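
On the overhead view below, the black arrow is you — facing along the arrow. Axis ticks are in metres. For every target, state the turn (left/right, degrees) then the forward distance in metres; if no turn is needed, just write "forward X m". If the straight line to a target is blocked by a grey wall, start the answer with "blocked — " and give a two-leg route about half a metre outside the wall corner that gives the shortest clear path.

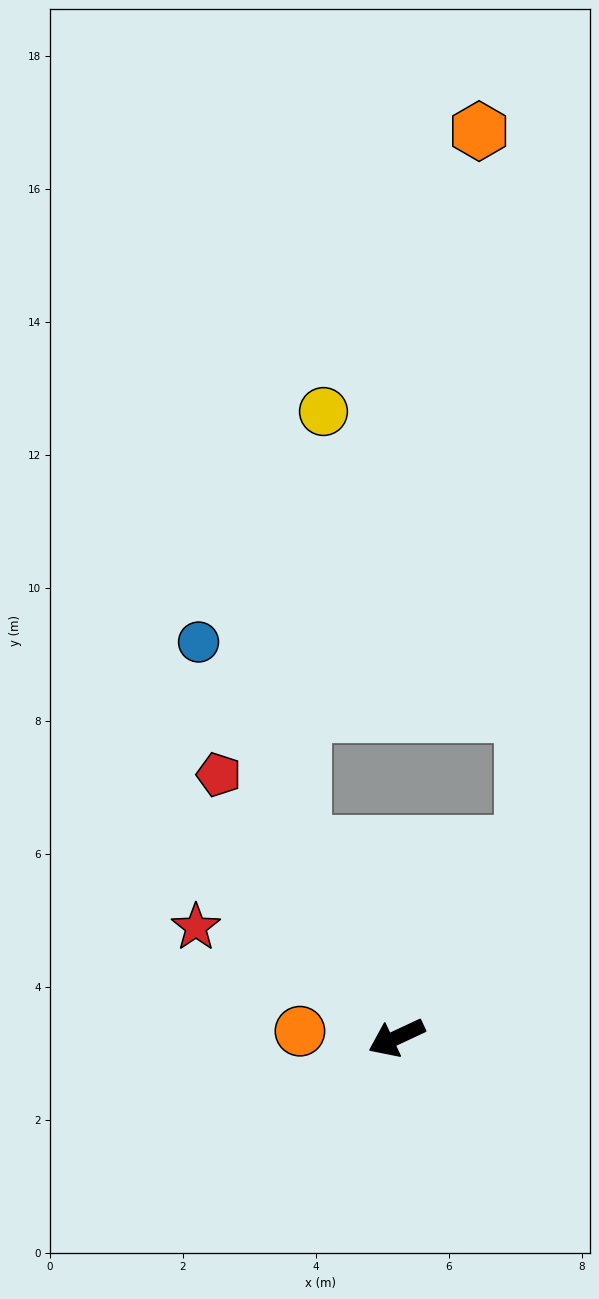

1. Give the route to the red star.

turn right 54°, forward 3.4 m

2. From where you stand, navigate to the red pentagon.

turn right 81°, forward 4.8 m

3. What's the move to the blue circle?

turn right 88°, forward 6.7 m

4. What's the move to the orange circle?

turn right 29°, forward 1.5 m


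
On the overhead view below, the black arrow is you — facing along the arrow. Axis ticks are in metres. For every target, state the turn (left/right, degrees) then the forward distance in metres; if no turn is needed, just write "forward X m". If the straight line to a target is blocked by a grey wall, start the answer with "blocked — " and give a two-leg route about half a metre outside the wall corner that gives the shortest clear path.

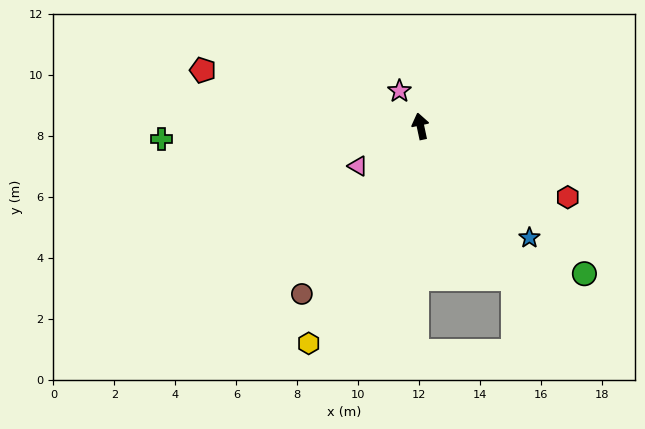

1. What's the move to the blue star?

turn right 148°, forward 5.1 m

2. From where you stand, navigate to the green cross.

turn left 81°, forward 8.5 m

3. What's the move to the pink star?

turn left 19°, forward 1.3 m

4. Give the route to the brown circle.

turn left 133°, forward 6.7 m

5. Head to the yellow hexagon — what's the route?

turn left 141°, forward 8.0 m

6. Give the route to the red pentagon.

turn left 64°, forward 7.4 m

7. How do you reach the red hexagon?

turn right 128°, forward 5.4 m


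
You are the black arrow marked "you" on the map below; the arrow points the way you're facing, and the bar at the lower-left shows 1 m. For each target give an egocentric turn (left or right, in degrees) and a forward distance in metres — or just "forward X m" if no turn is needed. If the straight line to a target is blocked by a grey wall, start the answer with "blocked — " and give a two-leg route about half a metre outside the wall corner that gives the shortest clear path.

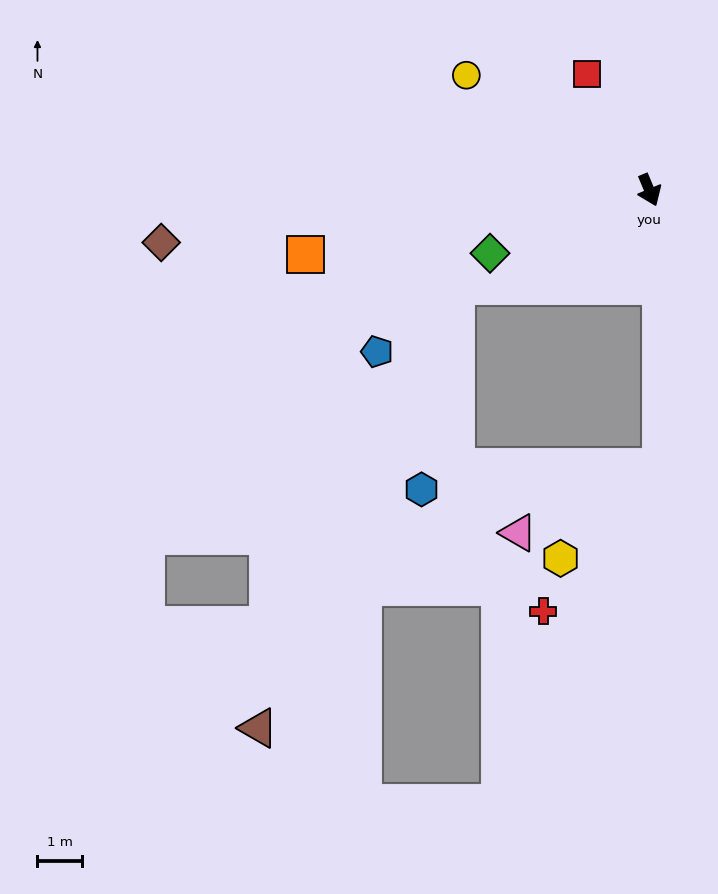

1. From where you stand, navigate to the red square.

turn right 174°, forward 3.0 m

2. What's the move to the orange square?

turn right 102°, forward 7.9 m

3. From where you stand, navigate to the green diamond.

turn right 91°, forward 3.9 m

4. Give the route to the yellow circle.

turn right 145°, forward 4.9 m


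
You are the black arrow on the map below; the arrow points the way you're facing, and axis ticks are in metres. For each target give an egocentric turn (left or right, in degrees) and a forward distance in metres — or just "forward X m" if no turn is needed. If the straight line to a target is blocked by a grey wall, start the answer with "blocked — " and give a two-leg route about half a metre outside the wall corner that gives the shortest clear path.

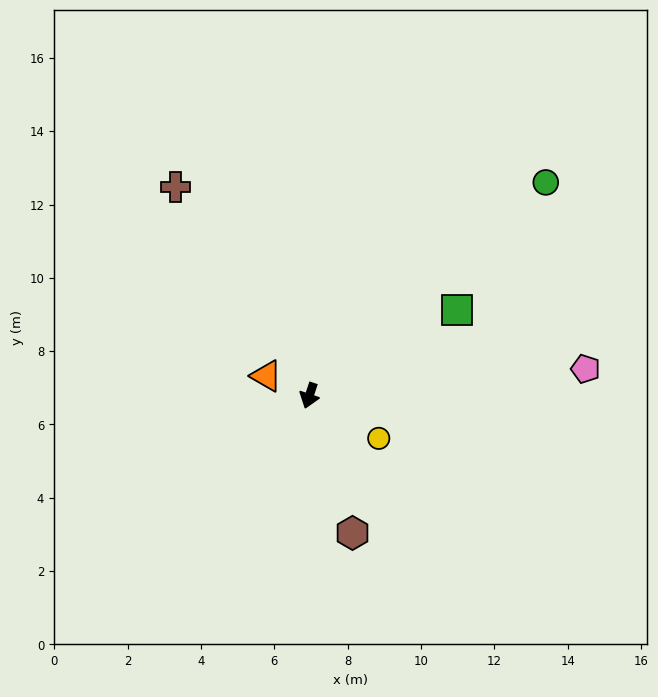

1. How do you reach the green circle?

turn left 150°, forward 8.7 m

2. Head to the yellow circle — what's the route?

turn left 77°, forward 2.2 m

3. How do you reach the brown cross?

turn right 129°, forward 6.8 m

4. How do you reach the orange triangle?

turn right 96°, forward 1.3 m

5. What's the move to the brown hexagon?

turn left 36°, forward 3.9 m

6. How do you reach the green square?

turn left 139°, forward 4.7 m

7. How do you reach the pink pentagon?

turn left 114°, forward 7.6 m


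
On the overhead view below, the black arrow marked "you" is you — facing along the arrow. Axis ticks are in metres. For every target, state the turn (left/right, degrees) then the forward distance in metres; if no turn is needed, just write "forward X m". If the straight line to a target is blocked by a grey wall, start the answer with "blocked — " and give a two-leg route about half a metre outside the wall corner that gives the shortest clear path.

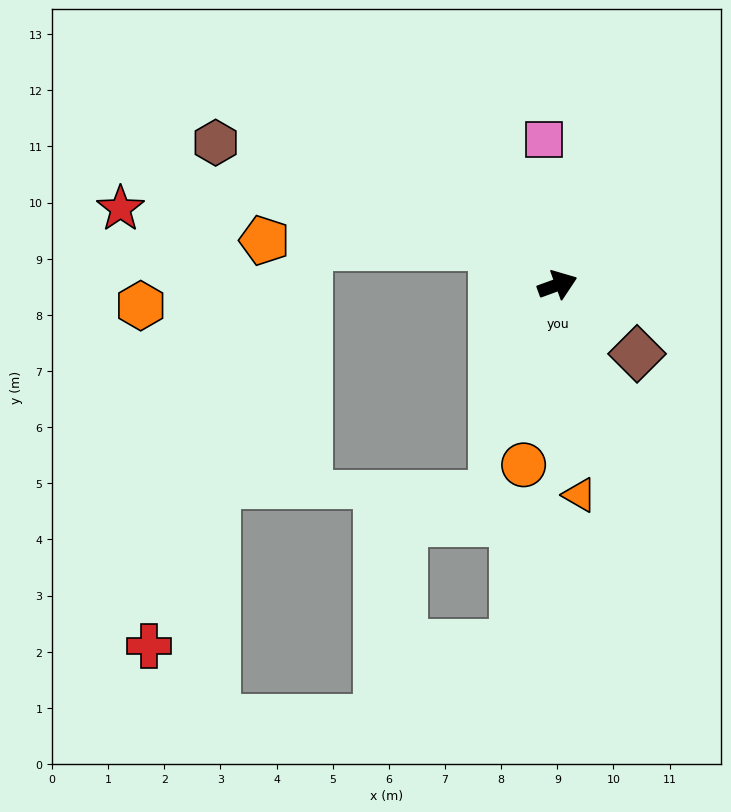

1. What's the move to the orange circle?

turn right 121°, forward 3.3 m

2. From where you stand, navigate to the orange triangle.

turn right 104°, forward 3.8 m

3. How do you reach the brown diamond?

turn right 61°, forward 1.9 m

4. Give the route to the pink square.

turn left 75°, forward 2.6 m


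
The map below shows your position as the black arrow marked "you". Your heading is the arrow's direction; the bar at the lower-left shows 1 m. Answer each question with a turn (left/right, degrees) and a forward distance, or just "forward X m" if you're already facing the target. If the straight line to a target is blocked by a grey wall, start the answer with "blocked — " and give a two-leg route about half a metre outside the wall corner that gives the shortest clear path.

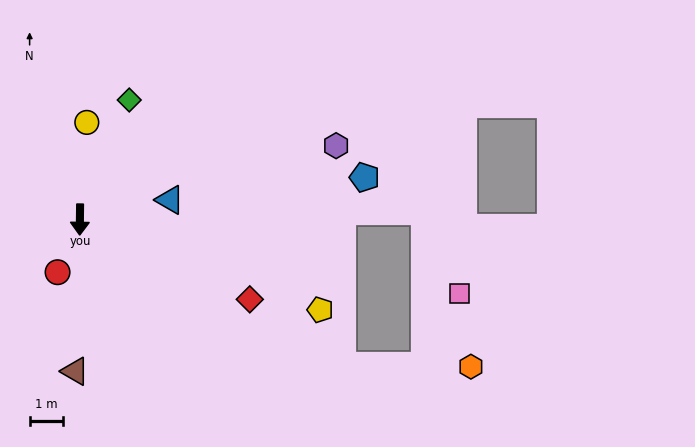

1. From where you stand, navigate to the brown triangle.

forward 4.5 m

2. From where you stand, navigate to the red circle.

turn right 22°, forward 1.7 m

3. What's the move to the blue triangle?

turn left 103°, forward 2.7 m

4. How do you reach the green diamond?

turn left 158°, forward 3.8 m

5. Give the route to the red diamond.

turn left 66°, forward 5.5 m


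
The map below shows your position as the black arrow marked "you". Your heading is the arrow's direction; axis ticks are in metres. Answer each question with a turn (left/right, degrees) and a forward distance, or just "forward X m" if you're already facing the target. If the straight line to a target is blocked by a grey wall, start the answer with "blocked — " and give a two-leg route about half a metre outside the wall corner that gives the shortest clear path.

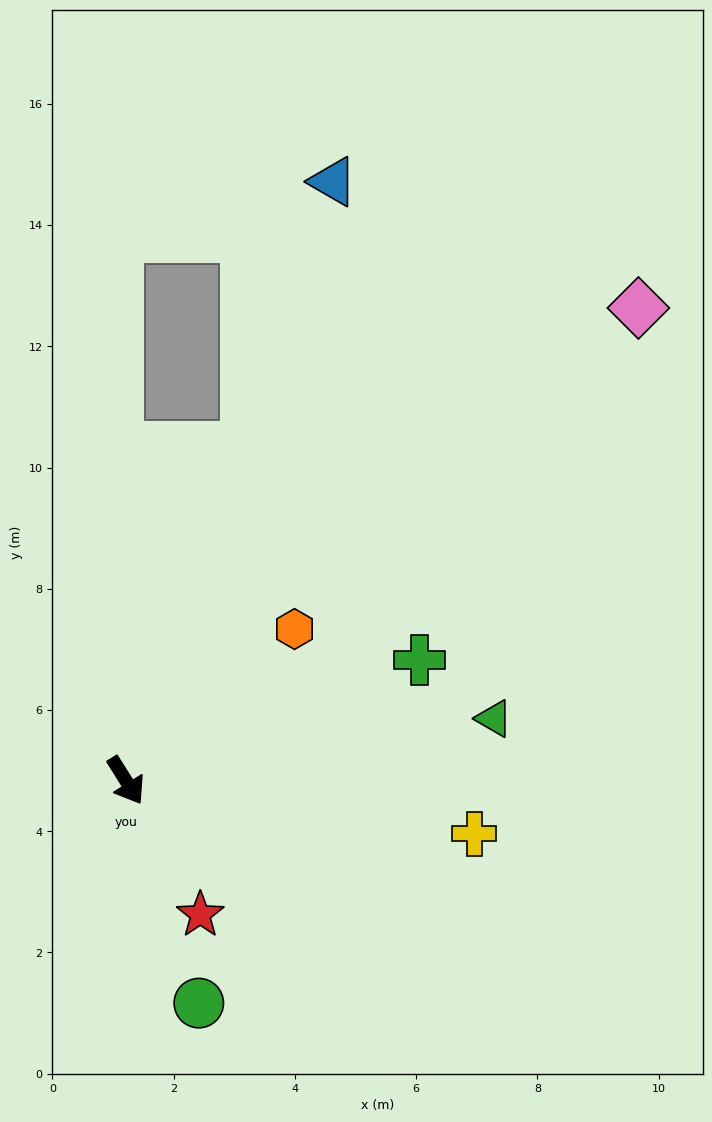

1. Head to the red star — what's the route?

turn right 3°, forward 2.5 m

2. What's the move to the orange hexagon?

turn left 100°, forward 3.7 m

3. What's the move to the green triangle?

turn left 67°, forward 6.2 m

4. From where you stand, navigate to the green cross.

turn left 80°, forward 5.2 m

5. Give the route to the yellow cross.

turn left 49°, forward 5.8 m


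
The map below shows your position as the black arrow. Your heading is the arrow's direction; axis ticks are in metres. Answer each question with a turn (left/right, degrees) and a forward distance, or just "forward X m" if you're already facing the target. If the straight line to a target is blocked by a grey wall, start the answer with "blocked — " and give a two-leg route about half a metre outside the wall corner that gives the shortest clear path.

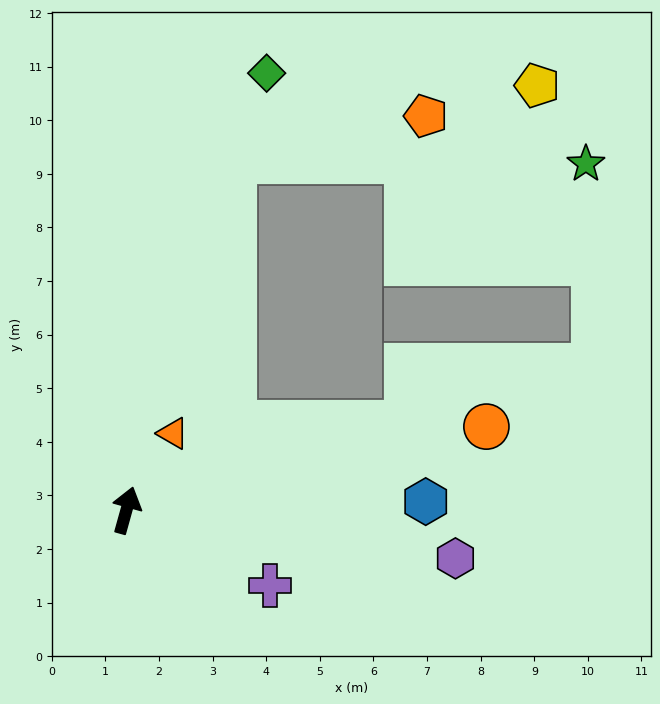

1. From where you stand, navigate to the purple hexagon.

turn right 83°, forward 6.2 m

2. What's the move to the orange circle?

turn right 61°, forward 6.9 m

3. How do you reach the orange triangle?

turn right 16°, forward 1.7 m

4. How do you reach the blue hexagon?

turn right 73°, forward 5.6 m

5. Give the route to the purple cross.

turn right 102°, forward 3.0 m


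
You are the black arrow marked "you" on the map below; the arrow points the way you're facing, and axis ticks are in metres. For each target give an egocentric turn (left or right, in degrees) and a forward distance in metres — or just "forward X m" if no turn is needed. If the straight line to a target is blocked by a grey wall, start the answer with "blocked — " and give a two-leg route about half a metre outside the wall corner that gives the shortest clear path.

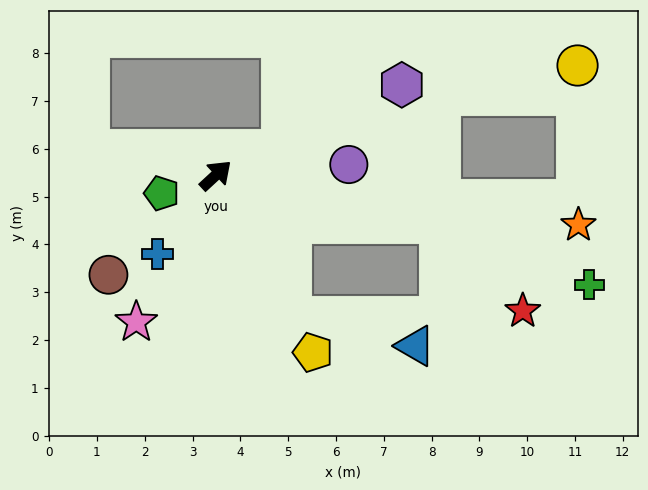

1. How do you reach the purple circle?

turn right 38°, forward 2.8 m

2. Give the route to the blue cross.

turn right 169°, forward 2.1 m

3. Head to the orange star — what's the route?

turn right 51°, forward 7.7 m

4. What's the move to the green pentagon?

turn left 156°, forward 1.2 m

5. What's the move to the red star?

blocked — turn right 55°, forward 4.8 m, then turn right 34°, forward 2.5 m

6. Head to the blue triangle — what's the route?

blocked — turn right 104°, forward 3.4 m, then turn left 48°, forward 2.7 m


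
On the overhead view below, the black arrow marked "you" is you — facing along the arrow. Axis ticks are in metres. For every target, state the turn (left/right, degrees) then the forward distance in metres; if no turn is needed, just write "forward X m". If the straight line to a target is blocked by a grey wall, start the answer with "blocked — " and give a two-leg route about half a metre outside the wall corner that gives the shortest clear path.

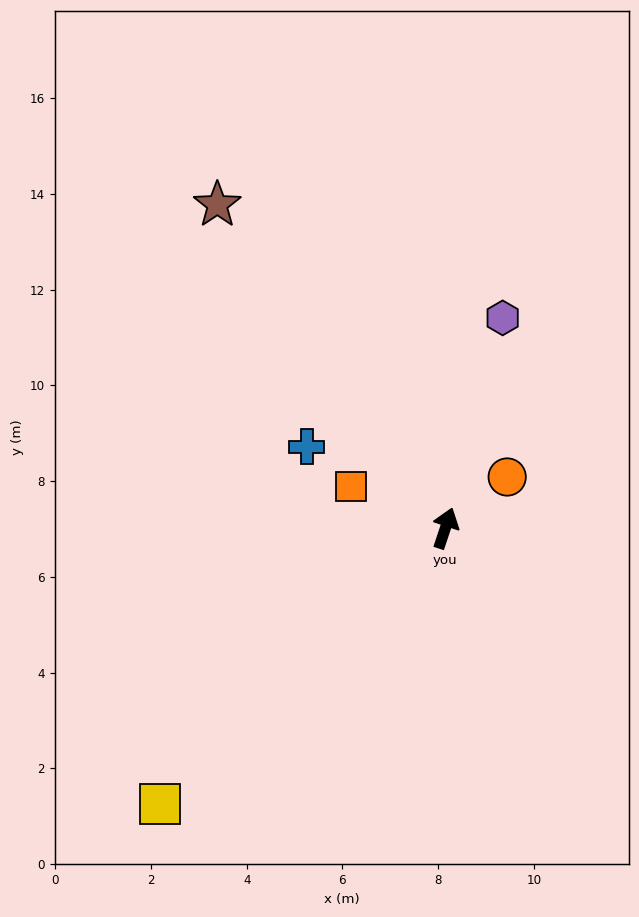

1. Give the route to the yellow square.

turn left 152°, forward 8.3 m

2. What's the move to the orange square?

turn left 85°, forward 2.2 m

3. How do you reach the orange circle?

turn right 32°, forward 1.7 m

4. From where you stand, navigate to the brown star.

turn left 54°, forward 8.3 m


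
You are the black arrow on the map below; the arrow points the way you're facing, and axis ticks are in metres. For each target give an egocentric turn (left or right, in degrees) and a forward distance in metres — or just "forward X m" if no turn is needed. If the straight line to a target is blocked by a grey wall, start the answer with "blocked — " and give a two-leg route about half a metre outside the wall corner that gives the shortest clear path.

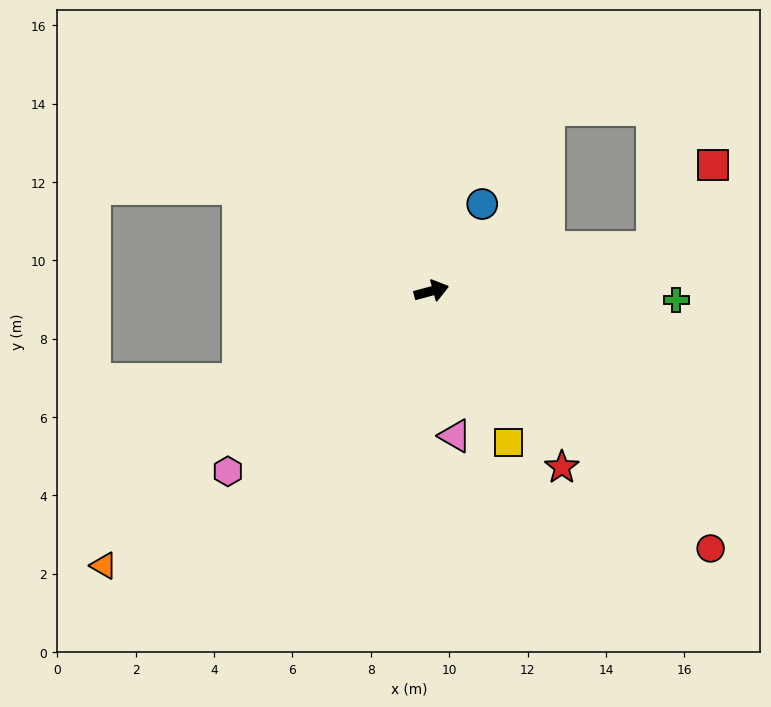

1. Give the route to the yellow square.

turn right 78°, forward 4.3 m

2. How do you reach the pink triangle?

turn right 96°, forward 3.7 m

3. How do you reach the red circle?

turn right 58°, forward 9.7 m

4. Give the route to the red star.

turn right 69°, forward 5.6 m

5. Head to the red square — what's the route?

blocked — turn right 4°, forward 5.7 m, then turn left 43°, forward 2.6 m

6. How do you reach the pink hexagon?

turn right 154°, forward 6.9 m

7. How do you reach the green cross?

turn right 17°, forward 6.3 m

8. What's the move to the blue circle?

turn left 45°, forward 2.6 m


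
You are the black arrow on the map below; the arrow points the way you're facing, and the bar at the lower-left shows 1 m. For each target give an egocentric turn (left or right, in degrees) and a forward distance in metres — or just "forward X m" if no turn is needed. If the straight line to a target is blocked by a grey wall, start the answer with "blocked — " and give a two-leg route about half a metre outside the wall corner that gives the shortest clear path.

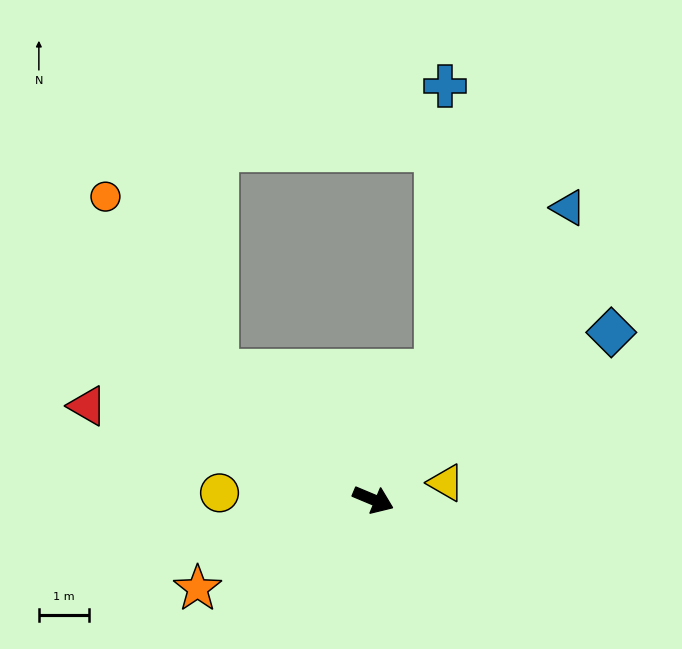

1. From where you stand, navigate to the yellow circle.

turn right 160°, forward 3.1 m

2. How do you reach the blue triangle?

turn left 79°, forward 7.1 m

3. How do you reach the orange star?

turn right 130°, forward 4.0 m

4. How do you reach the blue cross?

blocked — turn left 87°, forward 2.9 m, then turn left 24°, forward 5.7 m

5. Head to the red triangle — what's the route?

turn right 175°, forward 6.0 m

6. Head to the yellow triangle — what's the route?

turn left 36°, forward 1.5 m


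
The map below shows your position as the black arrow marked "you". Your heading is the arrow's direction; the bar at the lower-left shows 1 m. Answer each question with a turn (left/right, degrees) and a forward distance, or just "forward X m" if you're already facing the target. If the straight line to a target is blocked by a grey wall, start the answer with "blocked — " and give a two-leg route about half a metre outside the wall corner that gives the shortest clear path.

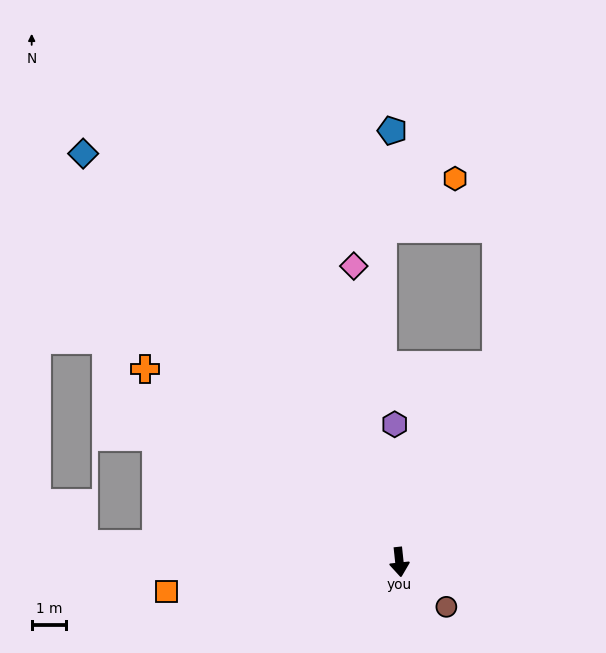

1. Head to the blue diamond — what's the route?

turn right 148°, forward 14.9 m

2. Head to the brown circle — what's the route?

turn left 40°, forward 1.9 m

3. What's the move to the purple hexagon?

turn left 176°, forward 4.0 m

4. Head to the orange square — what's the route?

turn right 89°, forward 6.8 m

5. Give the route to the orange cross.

turn right 133°, forward 9.2 m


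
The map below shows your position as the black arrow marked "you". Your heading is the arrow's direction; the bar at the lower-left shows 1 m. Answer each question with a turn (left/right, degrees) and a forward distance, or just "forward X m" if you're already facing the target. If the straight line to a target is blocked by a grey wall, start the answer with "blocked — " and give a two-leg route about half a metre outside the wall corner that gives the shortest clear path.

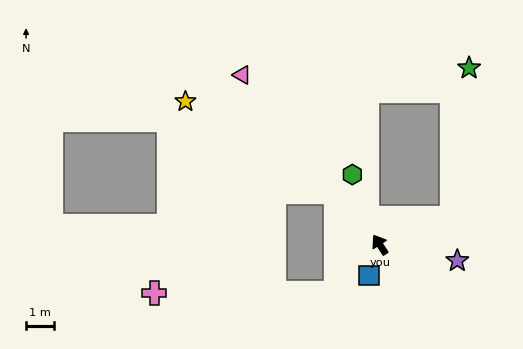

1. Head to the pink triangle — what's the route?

turn left 6°, forward 7.7 m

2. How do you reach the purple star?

turn right 134°, forward 2.8 m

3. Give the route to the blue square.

turn left 128°, forward 1.2 m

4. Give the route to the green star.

blocked — turn right 102°, forward 2.7 m, then turn left 63°, forward 5.3 m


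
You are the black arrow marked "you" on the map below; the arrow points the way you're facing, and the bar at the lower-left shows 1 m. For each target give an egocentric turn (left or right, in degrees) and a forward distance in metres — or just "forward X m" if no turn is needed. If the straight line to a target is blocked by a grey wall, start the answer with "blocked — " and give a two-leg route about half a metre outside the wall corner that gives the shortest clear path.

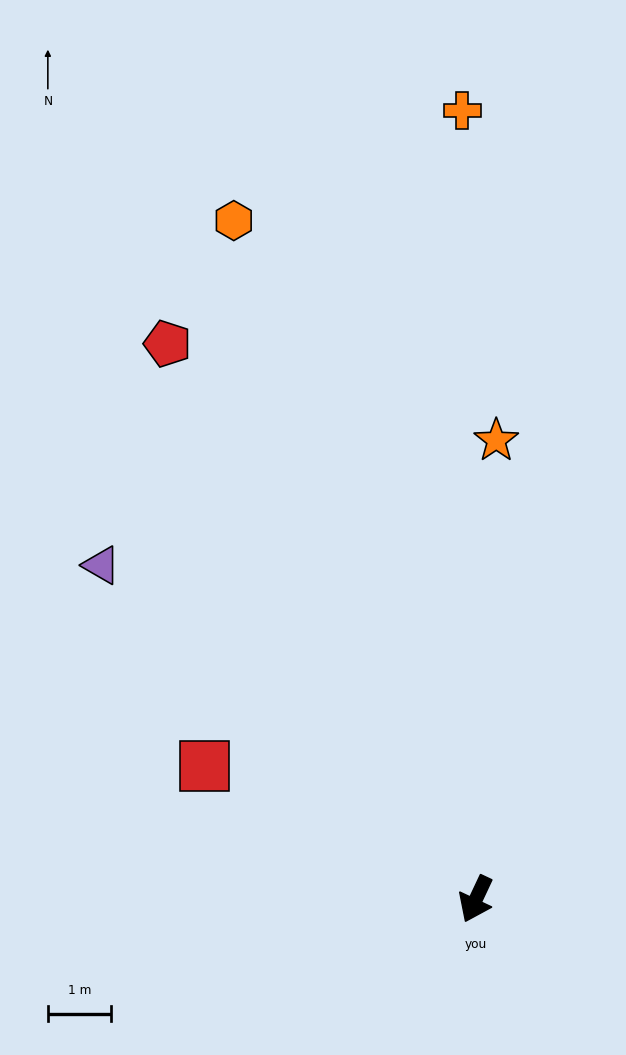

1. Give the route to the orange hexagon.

turn right 135°, forward 11.3 m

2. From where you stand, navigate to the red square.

turn right 91°, forward 4.8 m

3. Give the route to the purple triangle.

turn right 107°, forward 7.9 m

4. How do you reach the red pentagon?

turn right 126°, forward 10.0 m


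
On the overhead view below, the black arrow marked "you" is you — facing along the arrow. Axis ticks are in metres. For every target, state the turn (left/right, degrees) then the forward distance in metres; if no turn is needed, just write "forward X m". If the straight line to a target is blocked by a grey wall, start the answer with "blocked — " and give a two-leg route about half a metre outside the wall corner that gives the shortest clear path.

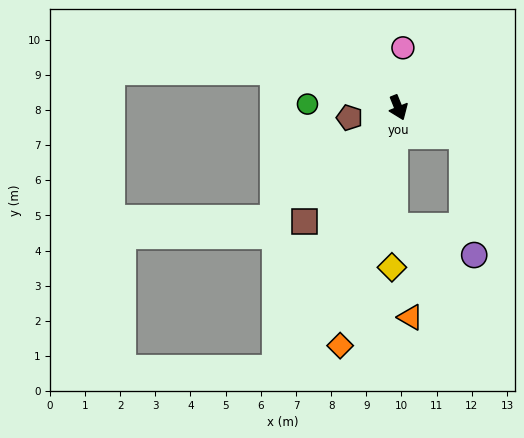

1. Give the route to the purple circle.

blocked — turn left 46°, forward 2.0 m, then turn right 63°, forward 3.5 m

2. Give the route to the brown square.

turn right 61°, forward 4.2 m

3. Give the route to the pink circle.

turn left 154°, forward 1.7 m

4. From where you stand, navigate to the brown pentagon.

turn right 100°, forward 1.4 m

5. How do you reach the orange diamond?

turn right 36°, forward 7.0 m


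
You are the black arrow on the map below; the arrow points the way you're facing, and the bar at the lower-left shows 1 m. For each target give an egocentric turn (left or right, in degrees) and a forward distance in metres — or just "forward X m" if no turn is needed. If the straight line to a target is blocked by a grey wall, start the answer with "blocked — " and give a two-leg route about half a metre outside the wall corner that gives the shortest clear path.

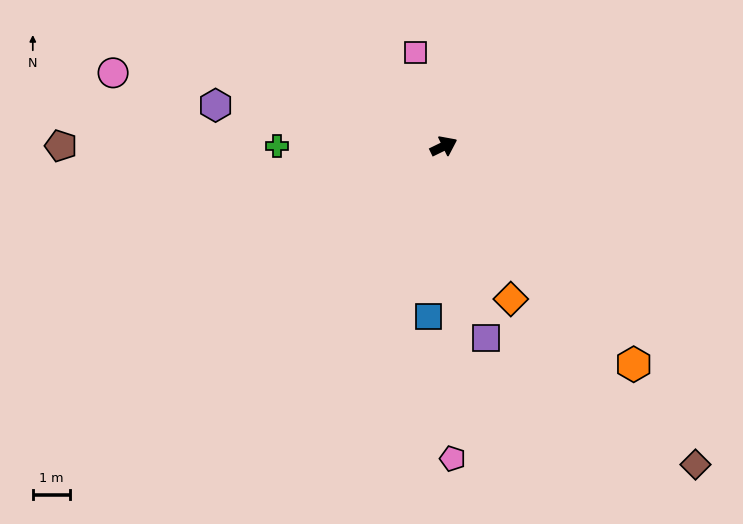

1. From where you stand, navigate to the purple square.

turn right 104°, forward 5.2 m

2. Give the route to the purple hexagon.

turn left 144°, forward 6.2 m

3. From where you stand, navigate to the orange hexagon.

turn right 75°, forward 7.7 m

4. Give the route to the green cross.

turn left 154°, forward 4.4 m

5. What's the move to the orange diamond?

turn right 92°, forward 4.4 m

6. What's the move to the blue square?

turn right 121°, forward 4.5 m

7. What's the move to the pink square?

turn left 81°, forward 2.6 m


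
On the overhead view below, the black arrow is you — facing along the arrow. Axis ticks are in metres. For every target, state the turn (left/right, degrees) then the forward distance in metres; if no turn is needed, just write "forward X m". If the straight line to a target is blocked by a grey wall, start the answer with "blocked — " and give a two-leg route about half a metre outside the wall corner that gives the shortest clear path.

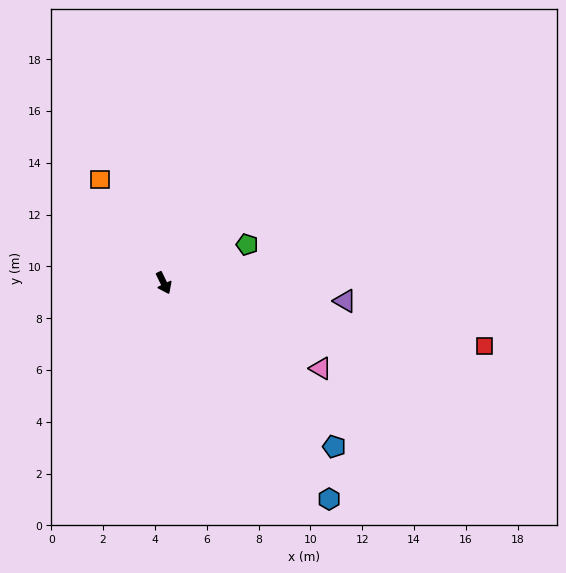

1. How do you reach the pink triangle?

turn left 36°, forward 6.9 m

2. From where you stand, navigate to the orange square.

turn right 174°, forward 4.7 m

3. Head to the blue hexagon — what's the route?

turn left 12°, forward 10.5 m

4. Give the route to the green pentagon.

turn left 89°, forward 3.5 m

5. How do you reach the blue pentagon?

turn left 20°, forward 9.1 m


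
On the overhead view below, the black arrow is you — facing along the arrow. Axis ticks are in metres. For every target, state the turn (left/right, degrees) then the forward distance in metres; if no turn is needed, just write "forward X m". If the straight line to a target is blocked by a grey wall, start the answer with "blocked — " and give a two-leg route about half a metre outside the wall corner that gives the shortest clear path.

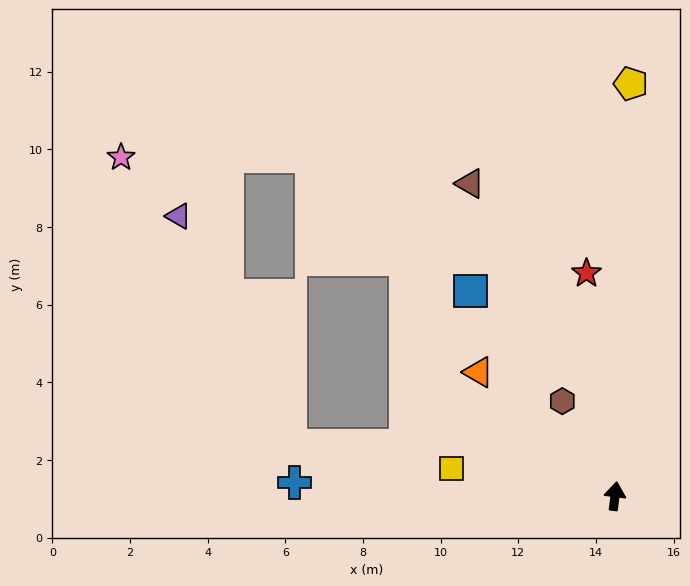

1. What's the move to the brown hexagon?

turn left 36°, forward 2.8 m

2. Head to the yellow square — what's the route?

turn left 87°, forward 4.3 m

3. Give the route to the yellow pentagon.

turn left 5°, forward 10.6 m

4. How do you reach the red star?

turn left 14°, forward 5.8 m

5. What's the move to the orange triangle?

turn left 55°, forward 4.7 m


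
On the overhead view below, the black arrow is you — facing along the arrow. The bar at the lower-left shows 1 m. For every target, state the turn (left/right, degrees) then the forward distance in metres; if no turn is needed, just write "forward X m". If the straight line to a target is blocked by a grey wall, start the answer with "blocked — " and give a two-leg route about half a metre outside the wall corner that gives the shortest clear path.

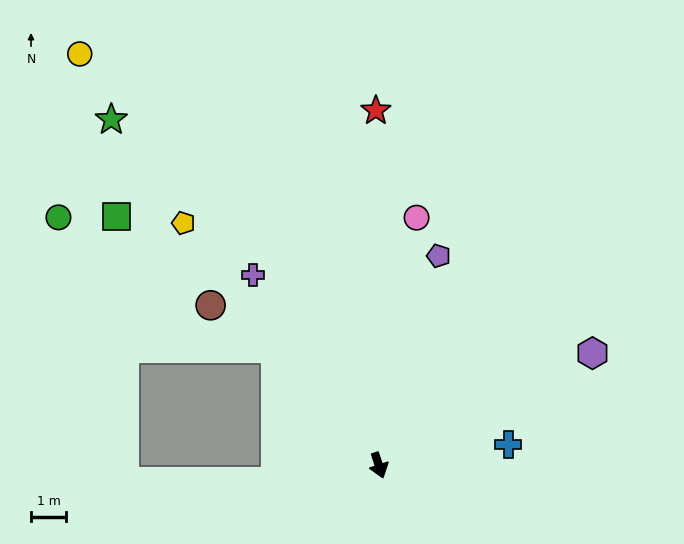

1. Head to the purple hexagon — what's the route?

turn left 100°, forward 6.9 m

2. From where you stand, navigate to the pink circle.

turn left 153°, forward 7.1 m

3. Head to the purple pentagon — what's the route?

turn left 146°, forward 6.2 m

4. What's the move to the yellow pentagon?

turn right 159°, forward 8.9 m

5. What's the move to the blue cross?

turn left 81°, forward 3.7 m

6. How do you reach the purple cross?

turn right 165°, forward 6.5 m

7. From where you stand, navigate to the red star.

turn left 162°, forward 10.1 m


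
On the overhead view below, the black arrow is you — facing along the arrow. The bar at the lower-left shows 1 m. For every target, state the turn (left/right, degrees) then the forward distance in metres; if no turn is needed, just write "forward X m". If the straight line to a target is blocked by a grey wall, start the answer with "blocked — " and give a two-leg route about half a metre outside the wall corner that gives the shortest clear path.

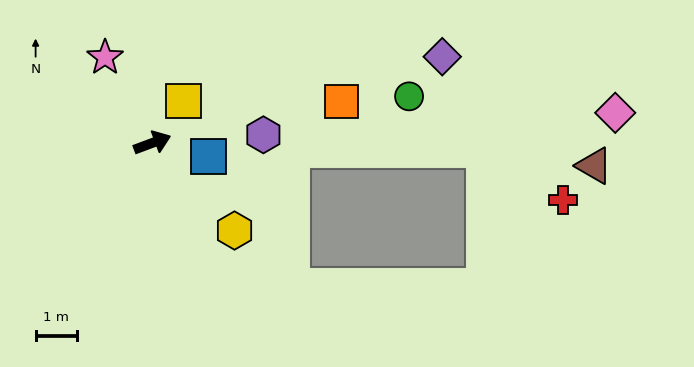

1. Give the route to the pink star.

turn left 98°, forward 2.4 m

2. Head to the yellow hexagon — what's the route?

turn right 67°, forward 2.9 m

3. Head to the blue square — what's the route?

turn right 34°, forward 1.4 m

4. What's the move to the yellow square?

turn left 33°, forward 1.3 m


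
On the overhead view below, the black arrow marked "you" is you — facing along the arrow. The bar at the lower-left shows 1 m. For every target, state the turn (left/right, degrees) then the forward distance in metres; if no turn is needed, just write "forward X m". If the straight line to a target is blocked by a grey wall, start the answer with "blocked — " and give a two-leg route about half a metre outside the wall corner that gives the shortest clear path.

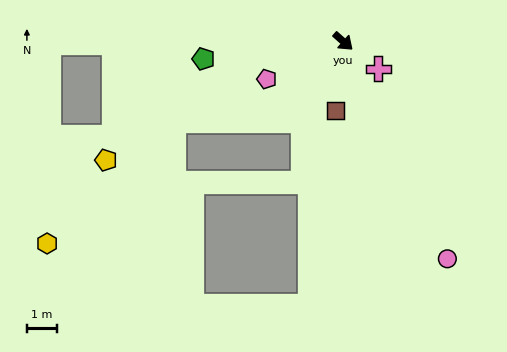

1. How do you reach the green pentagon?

turn right 131°, forward 4.7 m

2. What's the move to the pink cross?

turn left 4°, forward 1.5 m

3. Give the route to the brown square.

turn right 55°, forward 2.3 m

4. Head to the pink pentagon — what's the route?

turn right 112°, forward 2.9 m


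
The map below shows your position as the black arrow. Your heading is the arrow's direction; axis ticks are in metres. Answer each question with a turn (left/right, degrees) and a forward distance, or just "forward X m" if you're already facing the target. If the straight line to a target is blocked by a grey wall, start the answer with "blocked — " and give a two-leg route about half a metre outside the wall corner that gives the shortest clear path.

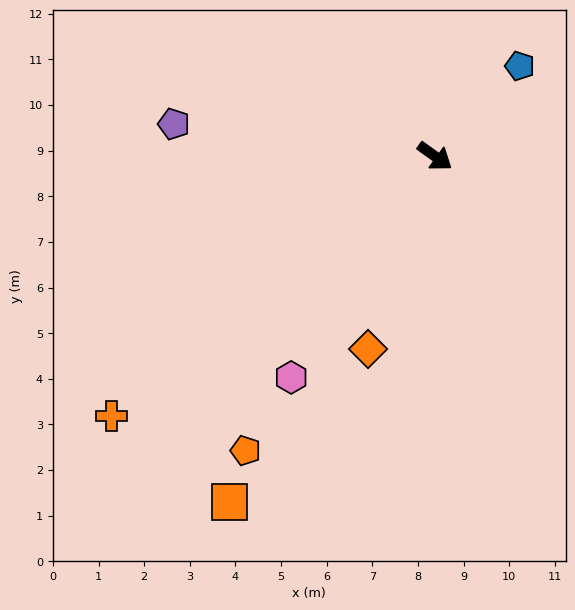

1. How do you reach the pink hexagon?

turn right 87°, forward 5.8 m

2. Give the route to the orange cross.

turn right 106°, forward 9.1 m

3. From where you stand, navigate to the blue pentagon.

turn left 83°, forward 2.7 m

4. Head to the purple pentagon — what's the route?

turn right 151°, forward 5.8 m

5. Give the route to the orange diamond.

turn right 73°, forward 4.5 m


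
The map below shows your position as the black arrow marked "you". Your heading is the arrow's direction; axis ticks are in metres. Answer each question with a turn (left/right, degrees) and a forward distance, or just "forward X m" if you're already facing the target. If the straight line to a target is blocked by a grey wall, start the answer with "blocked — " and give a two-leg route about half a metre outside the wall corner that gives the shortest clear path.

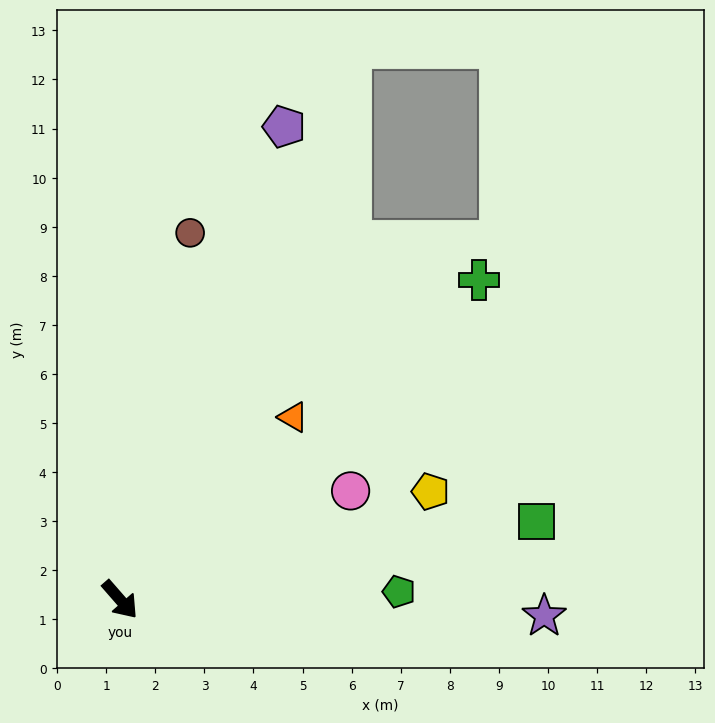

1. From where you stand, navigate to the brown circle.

turn left 128°, forward 7.6 m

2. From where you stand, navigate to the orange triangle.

turn left 95°, forward 5.1 m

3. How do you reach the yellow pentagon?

turn left 68°, forward 6.7 m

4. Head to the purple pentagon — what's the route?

turn left 120°, forward 10.2 m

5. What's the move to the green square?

turn left 59°, forward 8.6 m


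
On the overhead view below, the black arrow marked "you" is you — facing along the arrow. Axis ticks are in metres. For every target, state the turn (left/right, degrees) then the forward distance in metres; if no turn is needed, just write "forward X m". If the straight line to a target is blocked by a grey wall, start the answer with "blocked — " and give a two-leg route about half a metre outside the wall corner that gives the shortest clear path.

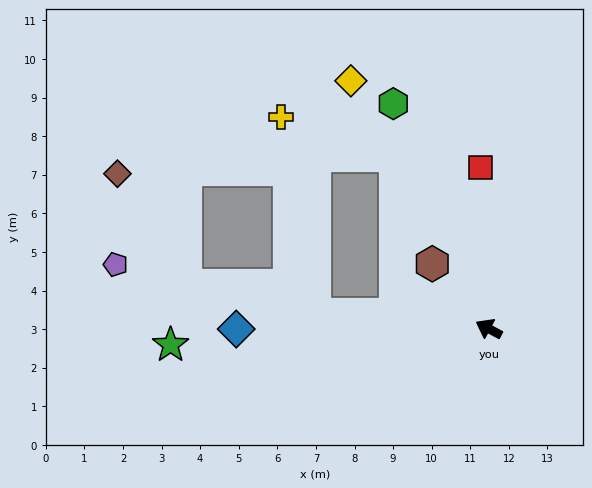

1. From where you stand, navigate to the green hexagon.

turn right 39°, forward 6.3 m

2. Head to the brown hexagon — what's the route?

turn right 21°, forward 2.2 m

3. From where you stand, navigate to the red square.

turn right 59°, forward 4.2 m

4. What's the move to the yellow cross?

blocked — turn left 23°, forward 4.5 m, then turn right 75°, forward 5.2 m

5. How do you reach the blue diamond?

turn left 28°, forward 6.5 m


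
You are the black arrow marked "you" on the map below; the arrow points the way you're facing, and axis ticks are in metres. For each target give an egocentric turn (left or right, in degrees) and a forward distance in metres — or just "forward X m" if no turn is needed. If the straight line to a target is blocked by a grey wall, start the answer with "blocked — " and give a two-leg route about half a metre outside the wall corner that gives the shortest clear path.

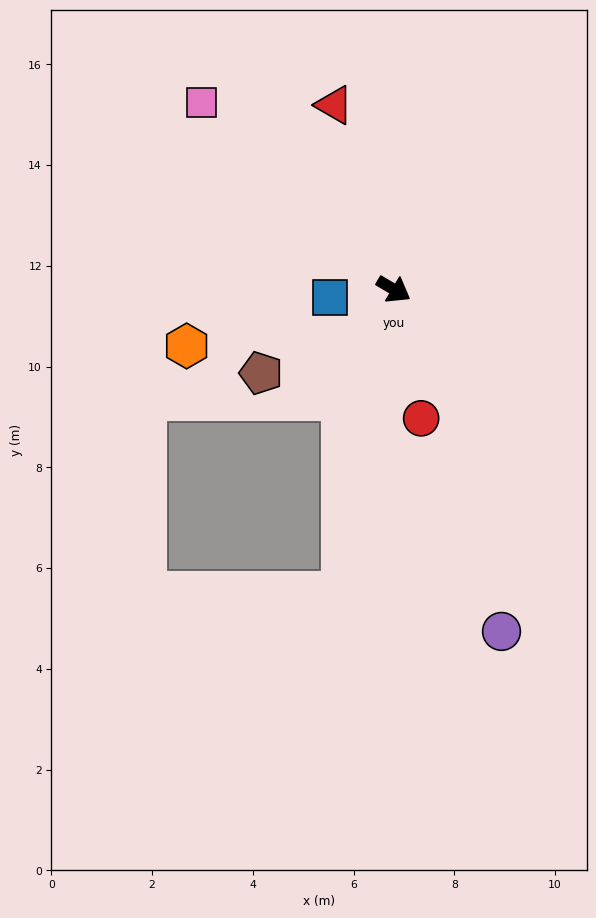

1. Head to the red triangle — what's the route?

turn left 139°, forward 3.8 m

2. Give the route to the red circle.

turn right 47°, forward 2.6 m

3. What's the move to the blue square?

turn right 142°, forward 1.3 m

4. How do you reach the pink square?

turn left 166°, forward 5.3 m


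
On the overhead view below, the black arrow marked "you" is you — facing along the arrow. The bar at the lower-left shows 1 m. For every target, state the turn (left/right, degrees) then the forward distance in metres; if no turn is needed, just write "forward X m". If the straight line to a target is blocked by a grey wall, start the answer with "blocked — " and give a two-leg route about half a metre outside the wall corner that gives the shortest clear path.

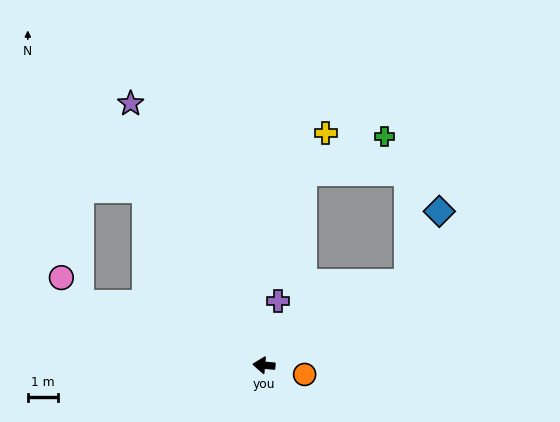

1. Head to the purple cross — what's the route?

turn right 97°, forward 2.2 m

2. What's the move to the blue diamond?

blocked — turn right 145°, forward 5.5 m, then turn left 35°, forward 2.6 m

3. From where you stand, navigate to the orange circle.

turn left 172°, forward 1.4 m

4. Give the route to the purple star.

turn right 58°, forward 9.8 m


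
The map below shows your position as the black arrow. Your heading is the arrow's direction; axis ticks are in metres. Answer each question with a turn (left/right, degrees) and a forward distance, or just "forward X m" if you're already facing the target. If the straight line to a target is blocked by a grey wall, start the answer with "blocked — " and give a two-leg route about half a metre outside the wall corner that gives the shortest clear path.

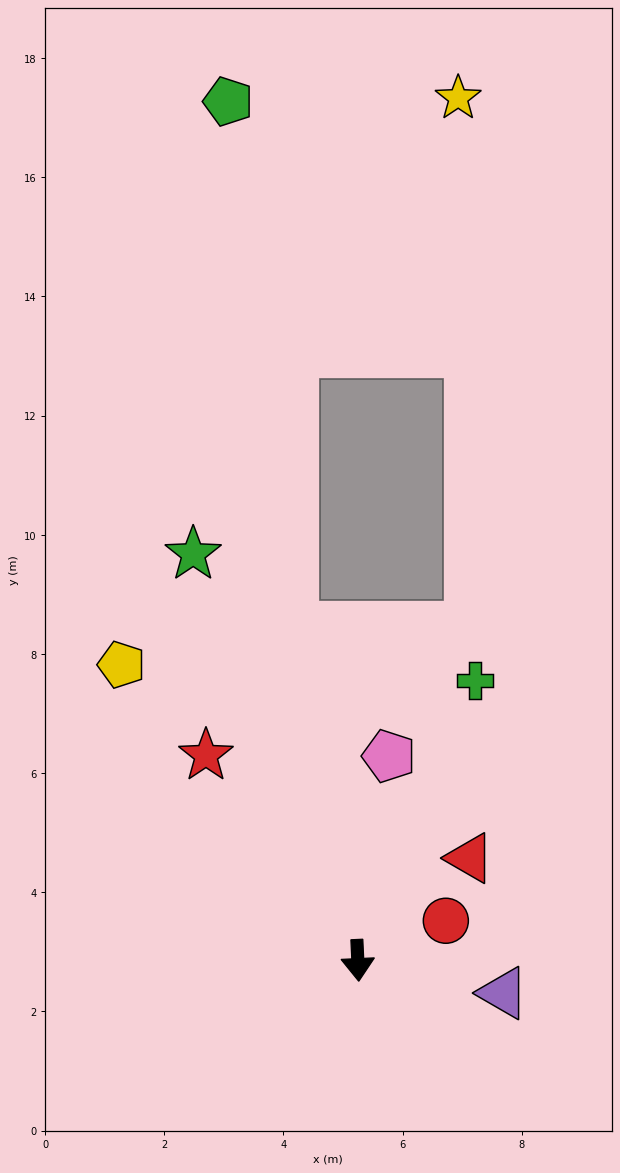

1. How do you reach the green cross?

turn left 155°, forward 5.1 m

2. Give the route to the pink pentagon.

turn left 169°, forward 3.5 m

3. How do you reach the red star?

turn right 146°, forward 4.3 m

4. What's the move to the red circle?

turn left 112°, forward 1.6 m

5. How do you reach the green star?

turn right 161°, forward 7.4 m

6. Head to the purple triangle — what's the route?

turn left 75°, forward 2.5 m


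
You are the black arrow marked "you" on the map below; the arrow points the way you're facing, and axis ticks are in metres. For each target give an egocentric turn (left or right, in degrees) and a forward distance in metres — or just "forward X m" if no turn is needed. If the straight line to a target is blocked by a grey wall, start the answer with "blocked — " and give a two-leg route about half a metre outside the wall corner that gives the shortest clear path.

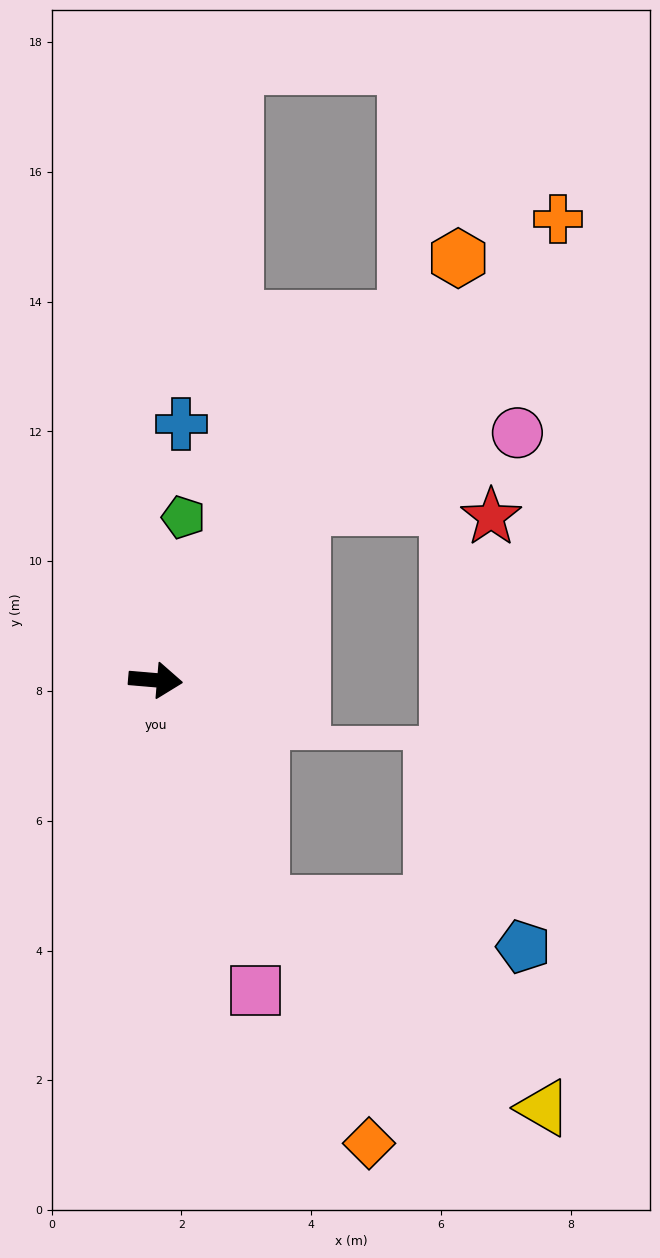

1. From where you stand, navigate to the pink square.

turn right 67°, forward 5.0 m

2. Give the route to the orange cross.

turn left 54°, forward 9.4 m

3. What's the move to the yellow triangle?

blocked — turn right 60°, forward 3.8 m, then turn left 29°, forward 5.4 m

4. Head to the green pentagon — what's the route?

turn left 85°, forward 2.5 m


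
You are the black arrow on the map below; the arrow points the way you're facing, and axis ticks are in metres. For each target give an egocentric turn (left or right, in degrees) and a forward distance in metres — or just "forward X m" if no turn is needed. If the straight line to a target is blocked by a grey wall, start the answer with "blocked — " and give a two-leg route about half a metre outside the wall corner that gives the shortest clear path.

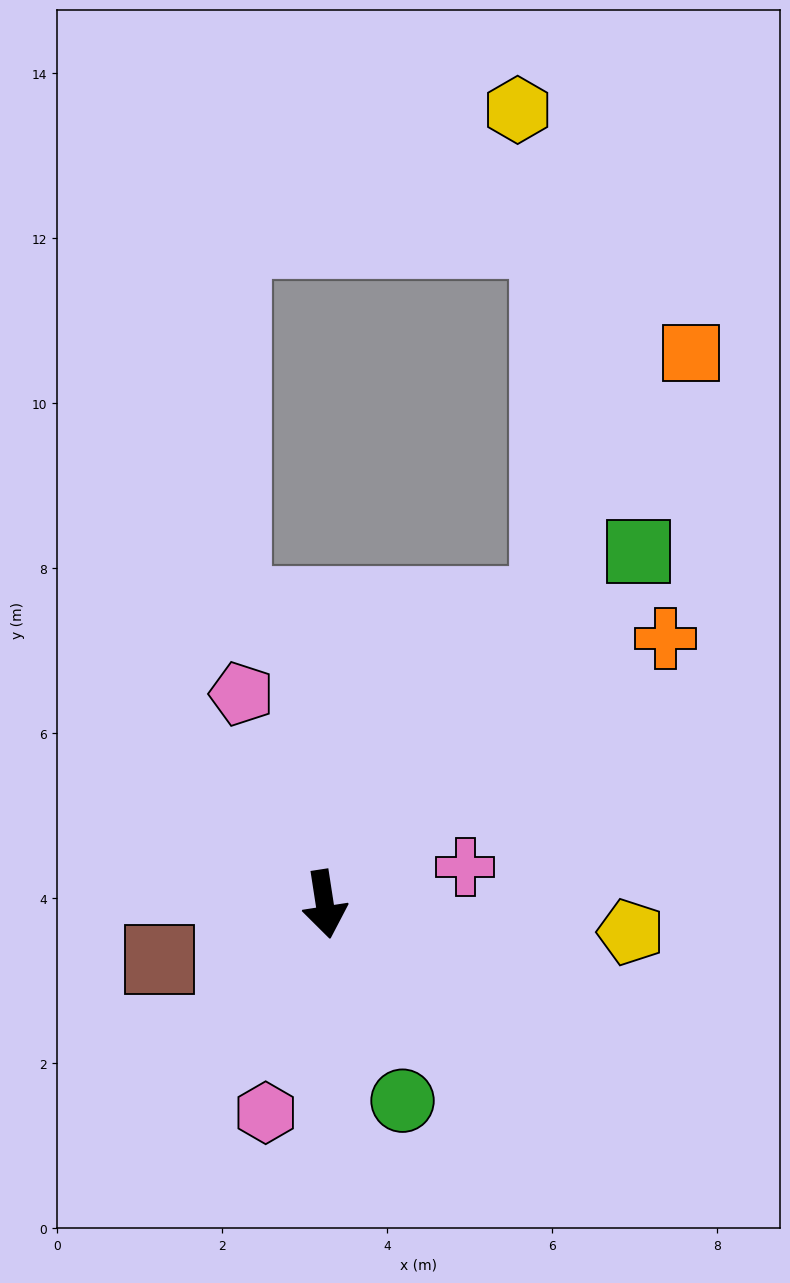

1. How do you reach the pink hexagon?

turn right 25°, forward 2.6 m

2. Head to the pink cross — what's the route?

turn left 96°, forward 1.8 m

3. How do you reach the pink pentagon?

turn right 167°, forward 2.7 m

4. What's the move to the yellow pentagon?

turn left 76°, forward 3.7 m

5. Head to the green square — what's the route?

turn left 130°, forward 5.7 m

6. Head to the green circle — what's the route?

turn left 13°, forward 2.6 m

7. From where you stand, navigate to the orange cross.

turn left 119°, forward 5.2 m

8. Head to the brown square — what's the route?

turn right 80°, forward 2.1 m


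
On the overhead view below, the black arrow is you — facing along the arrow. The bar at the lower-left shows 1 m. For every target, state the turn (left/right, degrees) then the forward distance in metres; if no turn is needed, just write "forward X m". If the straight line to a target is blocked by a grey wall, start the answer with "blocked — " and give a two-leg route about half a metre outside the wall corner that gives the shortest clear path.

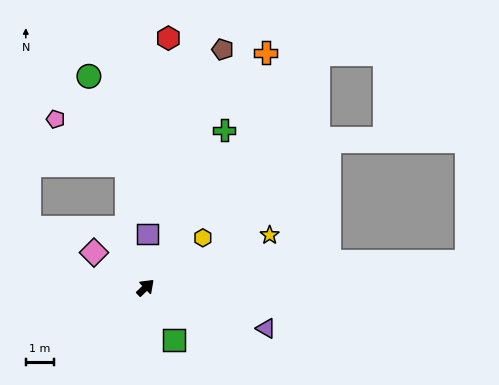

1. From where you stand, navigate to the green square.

turn right 106°, forward 2.1 m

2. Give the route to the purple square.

turn left 44°, forward 1.9 m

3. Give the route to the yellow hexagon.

turn right 3°, forward 2.7 m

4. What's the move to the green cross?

turn left 20°, forward 6.3 m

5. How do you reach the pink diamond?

turn left 102°, forward 2.2 m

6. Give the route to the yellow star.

turn right 21°, forward 4.8 m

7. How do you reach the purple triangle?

turn right 62°, forward 4.5 m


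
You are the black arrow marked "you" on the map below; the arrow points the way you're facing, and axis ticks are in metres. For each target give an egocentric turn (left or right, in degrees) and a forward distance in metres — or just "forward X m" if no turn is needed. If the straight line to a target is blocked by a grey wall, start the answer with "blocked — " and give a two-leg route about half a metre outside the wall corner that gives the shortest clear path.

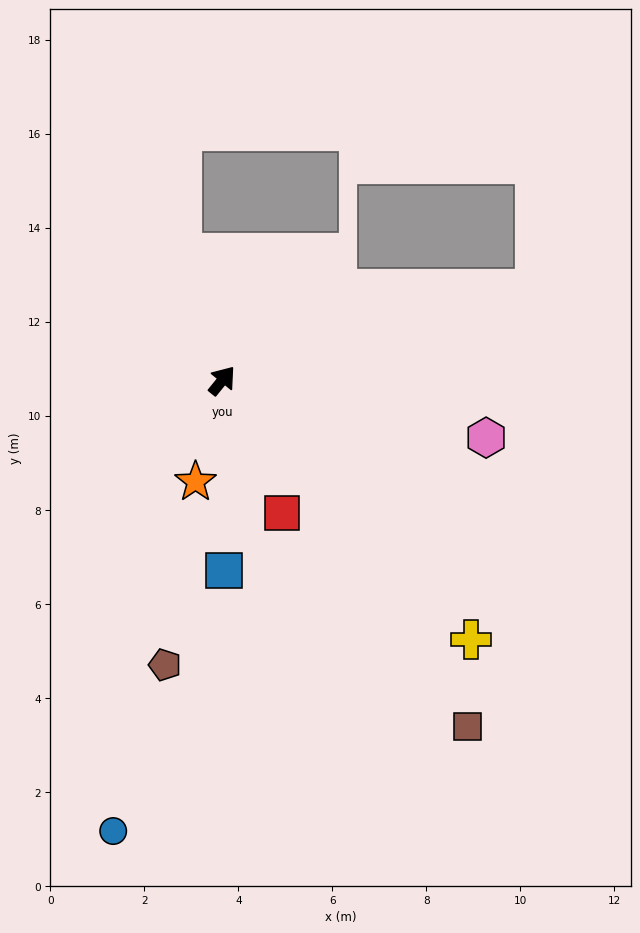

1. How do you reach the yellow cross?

turn right 97°, forward 7.6 m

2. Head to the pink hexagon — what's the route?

turn right 63°, forward 5.7 m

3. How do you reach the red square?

turn right 117°, forward 3.1 m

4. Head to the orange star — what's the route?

turn right 156°, forward 2.2 m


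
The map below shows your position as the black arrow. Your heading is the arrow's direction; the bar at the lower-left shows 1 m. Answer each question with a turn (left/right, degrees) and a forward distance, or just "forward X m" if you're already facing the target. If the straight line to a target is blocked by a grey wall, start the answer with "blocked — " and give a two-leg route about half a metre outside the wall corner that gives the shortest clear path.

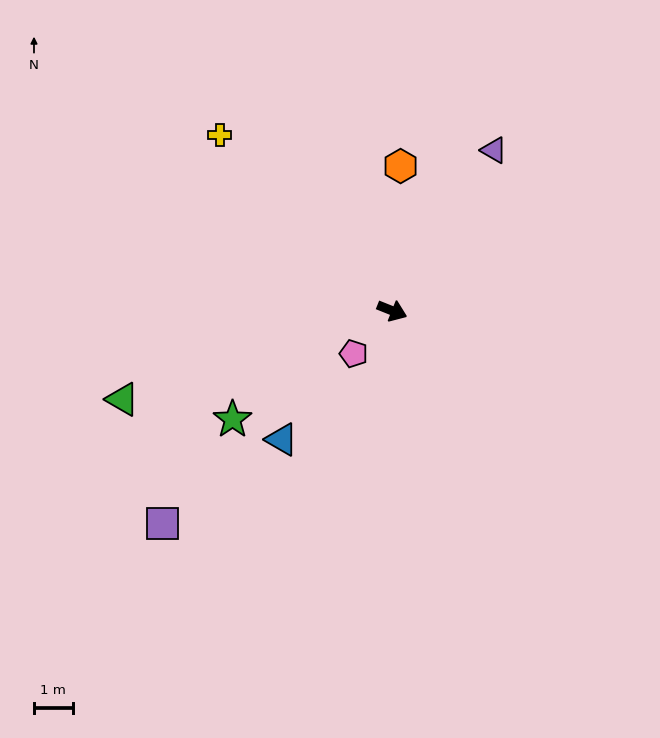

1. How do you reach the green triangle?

turn right 140°, forward 7.3 m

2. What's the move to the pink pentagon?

turn right 110°, forward 1.5 m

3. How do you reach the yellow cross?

turn left 156°, forward 6.3 m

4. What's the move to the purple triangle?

turn left 79°, forward 4.9 m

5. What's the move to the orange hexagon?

turn left 109°, forward 3.7 m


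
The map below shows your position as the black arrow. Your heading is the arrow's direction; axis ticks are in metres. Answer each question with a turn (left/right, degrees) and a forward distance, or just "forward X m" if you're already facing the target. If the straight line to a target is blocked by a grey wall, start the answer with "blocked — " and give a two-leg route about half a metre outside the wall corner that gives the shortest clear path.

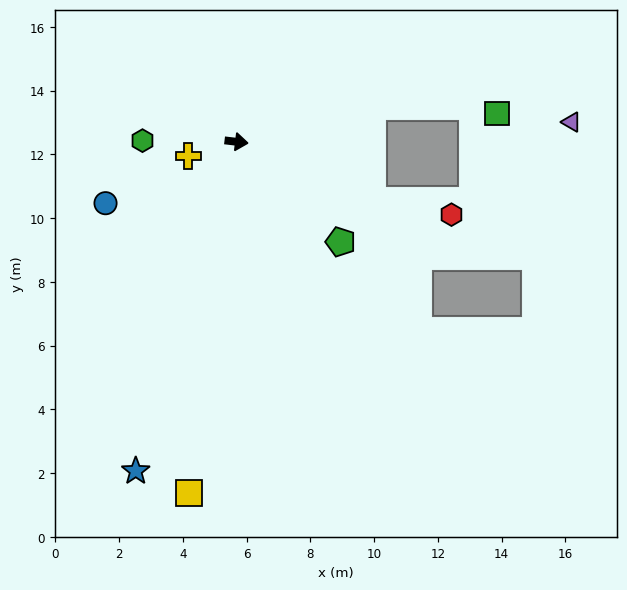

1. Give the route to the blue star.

turn right 100°, forward 10.8 m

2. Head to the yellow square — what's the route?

turn right 91°, forward 11.1 m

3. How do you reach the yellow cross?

turn right 157°, forward 1.6 m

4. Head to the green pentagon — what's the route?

turn right 37°, forward 4.5 m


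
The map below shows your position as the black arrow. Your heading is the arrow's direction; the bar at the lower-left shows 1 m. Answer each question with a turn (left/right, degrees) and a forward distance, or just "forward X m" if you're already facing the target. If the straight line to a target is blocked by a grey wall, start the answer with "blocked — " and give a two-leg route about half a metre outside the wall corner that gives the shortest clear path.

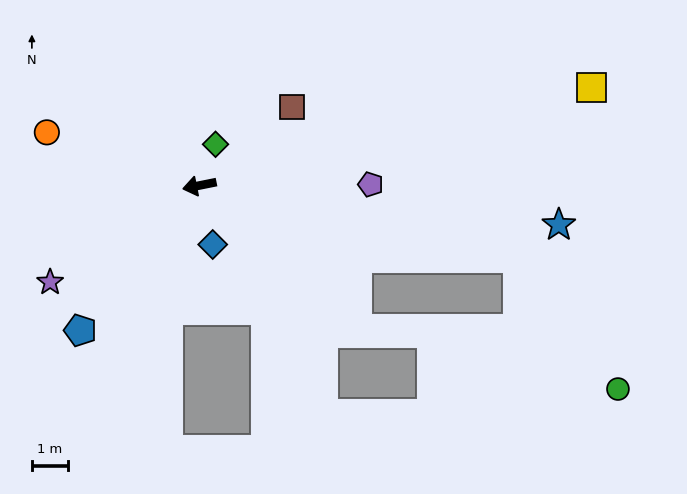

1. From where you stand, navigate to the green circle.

blocked — turn left 156°, forward 9.1 m, then turn right 40°, forward 4.6 m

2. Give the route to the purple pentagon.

turn left 169°, forward 4.8 m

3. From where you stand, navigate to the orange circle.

turn right 31°, forward 4.5 m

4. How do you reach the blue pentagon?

turn left 39°, forward 5.2 m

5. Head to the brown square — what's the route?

turn right 151°, forward 3.4 m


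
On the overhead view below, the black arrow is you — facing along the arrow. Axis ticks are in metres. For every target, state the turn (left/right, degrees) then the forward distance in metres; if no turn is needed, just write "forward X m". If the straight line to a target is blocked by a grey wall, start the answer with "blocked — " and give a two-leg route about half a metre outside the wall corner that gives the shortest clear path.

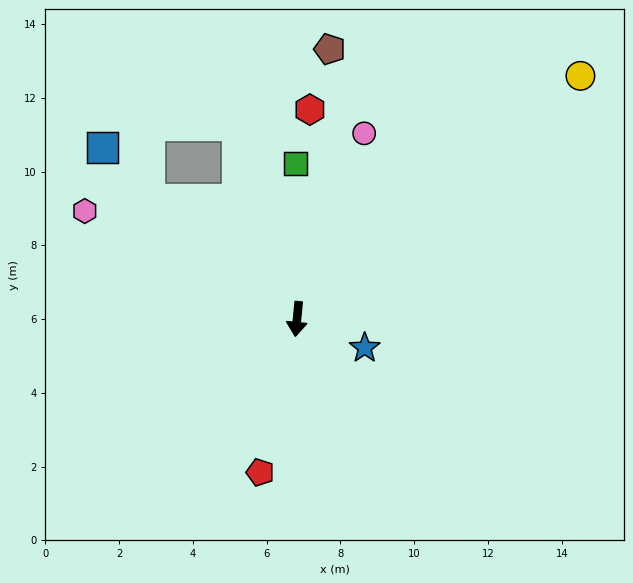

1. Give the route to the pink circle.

turn left 166°, forward 5.4 m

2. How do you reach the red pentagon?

turn right 8°, forward 4.3 m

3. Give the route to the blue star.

turn left 73°, forward 2.0 m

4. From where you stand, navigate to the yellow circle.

turn left 136°, forward 10.1 m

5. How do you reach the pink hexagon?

turn right 111°, forward 6.5 m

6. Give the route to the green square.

turn right 174°, forward 4.2 m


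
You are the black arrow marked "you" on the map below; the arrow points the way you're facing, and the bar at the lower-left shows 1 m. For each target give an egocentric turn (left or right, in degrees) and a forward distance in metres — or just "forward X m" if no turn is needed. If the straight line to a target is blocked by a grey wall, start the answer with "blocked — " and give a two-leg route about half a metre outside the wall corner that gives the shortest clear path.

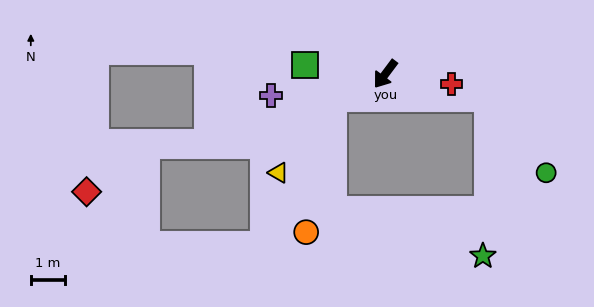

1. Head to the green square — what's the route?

turn right 59°, forward 2.4 m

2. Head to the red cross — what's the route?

turn left 118°, forward 2.0 m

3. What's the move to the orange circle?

blocked — turn right 29°, forward 1.7 m, then turn left 55°, forward 4.0 m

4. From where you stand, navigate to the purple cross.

turn right 43°, forward 3.4 m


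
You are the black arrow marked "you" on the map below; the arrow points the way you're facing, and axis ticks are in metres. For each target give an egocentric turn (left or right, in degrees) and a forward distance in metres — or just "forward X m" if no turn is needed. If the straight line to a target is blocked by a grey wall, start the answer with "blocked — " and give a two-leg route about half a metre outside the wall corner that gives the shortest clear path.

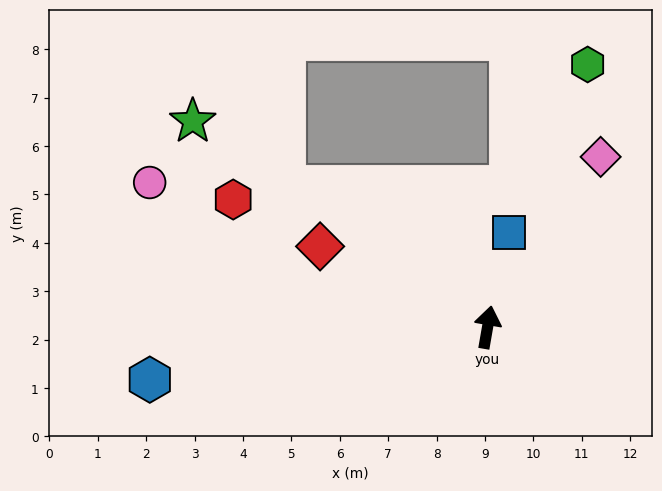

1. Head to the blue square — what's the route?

turn right 3°, forward 2.0 m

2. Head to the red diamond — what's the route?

turn left 74°, forward 3.8 m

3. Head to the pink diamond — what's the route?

turn right 24°, forward 4.2 m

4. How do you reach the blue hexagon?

turn left 109°, forward 7.1 m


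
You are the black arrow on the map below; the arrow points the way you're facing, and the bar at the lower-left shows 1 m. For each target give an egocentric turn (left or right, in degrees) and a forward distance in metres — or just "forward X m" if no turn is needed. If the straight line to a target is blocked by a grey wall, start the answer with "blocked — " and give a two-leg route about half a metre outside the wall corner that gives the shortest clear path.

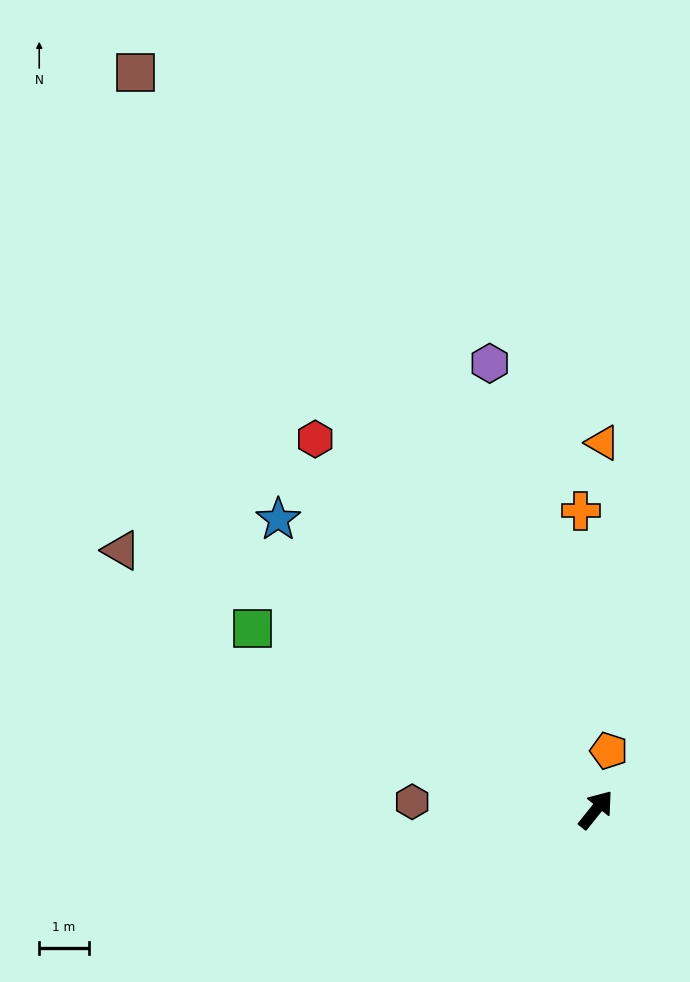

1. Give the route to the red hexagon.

turn left 76°, forward 9.4 m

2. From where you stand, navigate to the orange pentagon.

turn left 26°, forward 1.2 m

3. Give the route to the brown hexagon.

turn left 126°, forward 3.7 m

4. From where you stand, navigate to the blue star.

turn left 86°, forward 8.7 m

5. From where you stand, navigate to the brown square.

turn left 71°, forward 17.6 m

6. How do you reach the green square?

turn left 101°, forward 7.9 m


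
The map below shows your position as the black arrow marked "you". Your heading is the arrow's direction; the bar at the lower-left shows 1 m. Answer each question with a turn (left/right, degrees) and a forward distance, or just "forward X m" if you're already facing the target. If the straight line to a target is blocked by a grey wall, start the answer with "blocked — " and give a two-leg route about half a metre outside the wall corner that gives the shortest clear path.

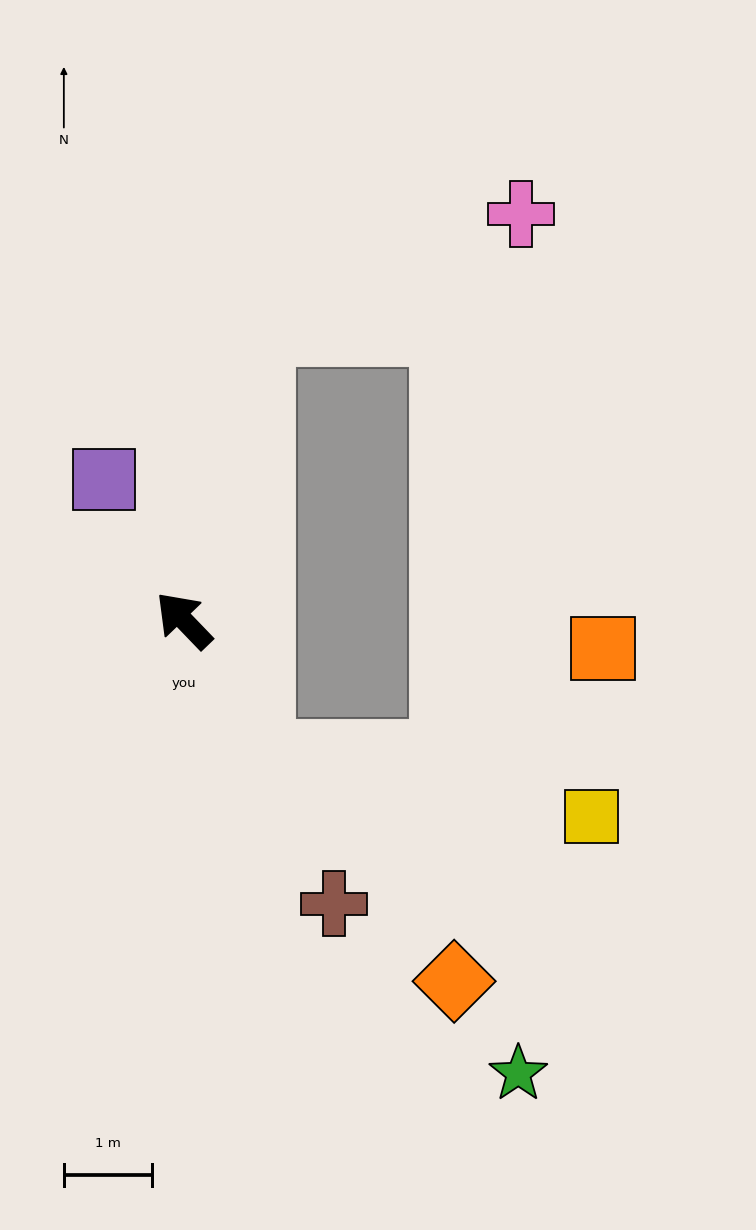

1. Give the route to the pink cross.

blocked — turn right 58°, forward 3.4 m, then turn right 52°, forward 3.2 m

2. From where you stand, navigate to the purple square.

turn right 14°, forward 1.8 m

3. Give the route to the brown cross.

turn left 164°, forward 3.6 m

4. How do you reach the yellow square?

blocked — turn left 164°, forward 1.8 m, then turn left 52°, forward 3.8 m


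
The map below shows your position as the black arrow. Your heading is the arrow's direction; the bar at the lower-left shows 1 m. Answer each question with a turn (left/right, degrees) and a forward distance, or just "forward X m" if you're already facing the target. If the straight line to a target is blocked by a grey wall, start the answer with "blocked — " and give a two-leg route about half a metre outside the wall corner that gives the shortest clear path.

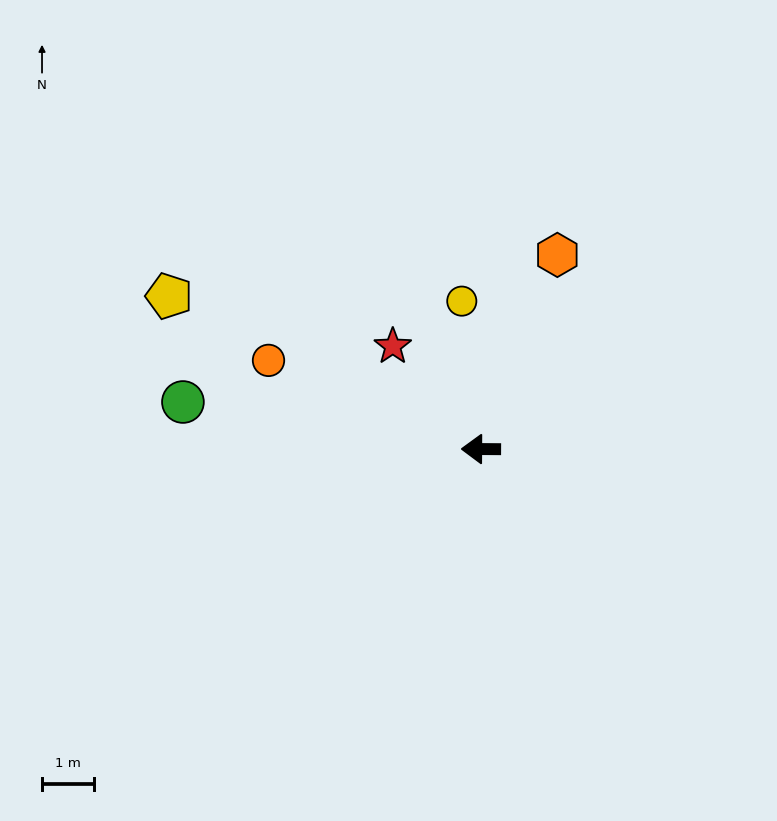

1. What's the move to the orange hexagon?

turn right 111°, forward 4.0 m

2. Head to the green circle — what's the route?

turn right 9°, forward 5.8 m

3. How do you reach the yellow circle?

turn right 82°, forward 2.9 m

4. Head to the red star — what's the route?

turn right 49°, forward 2.6 m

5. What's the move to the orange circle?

turn right 22°, forward 4.4 m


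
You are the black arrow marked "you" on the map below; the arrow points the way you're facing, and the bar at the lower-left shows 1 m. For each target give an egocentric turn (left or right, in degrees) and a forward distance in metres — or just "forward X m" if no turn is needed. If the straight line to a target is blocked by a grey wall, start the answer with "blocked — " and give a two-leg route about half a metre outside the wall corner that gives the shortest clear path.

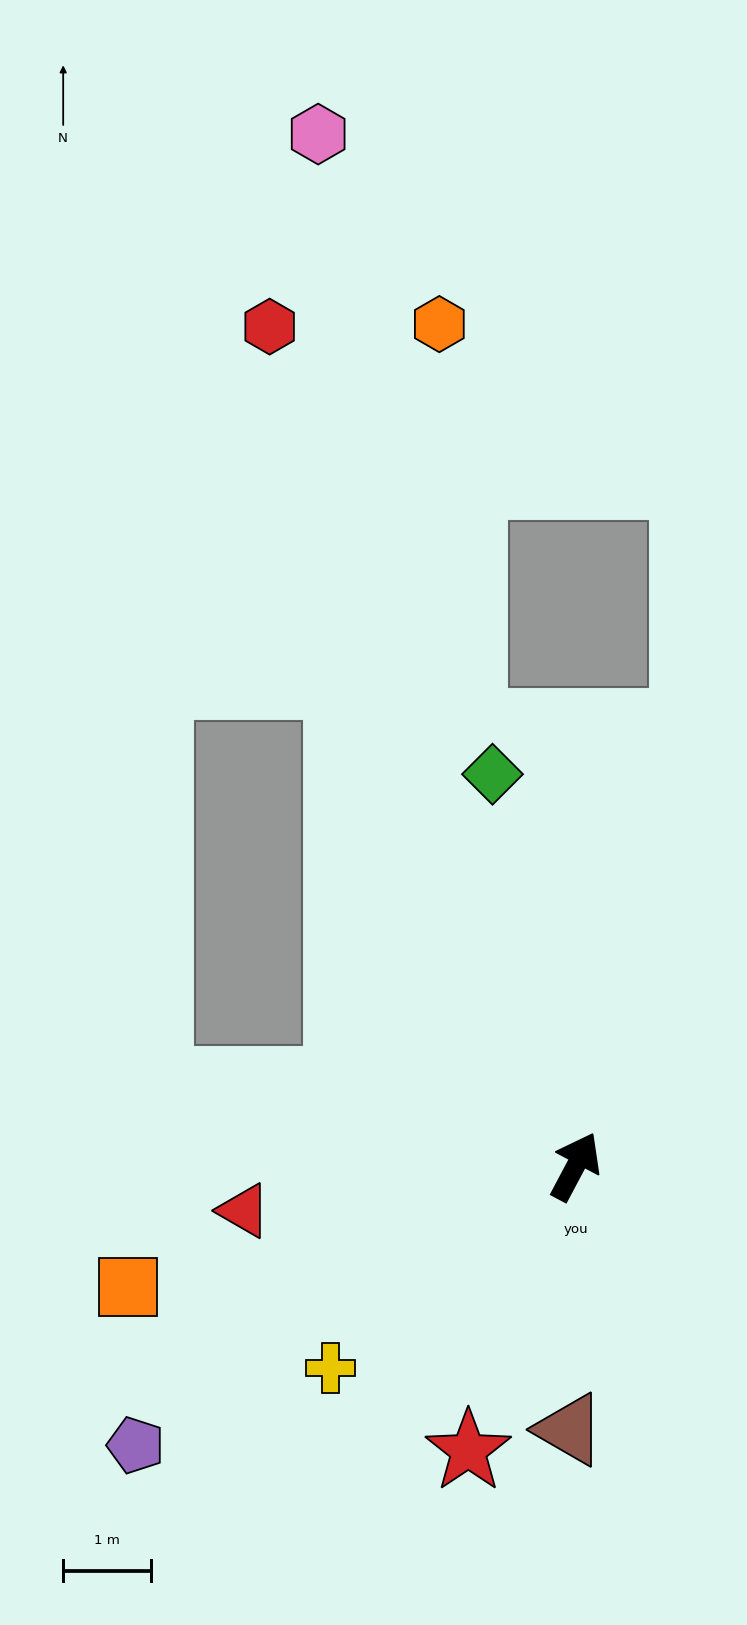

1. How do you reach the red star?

turn right 173°, forward 3.5 m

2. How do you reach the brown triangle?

turn right 153°, forward 3.0 m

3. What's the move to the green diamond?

turn left 40°, forward 4.6 m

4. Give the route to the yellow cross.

turn left 157°, forward 3.6 m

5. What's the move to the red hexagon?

turn left 48°, forward 10.2 m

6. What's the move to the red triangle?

turn left 126°, forward 3.8 m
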